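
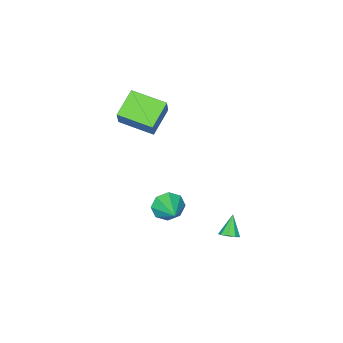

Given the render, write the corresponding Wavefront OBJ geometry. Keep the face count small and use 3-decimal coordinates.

v -2.451 0.832 -3.432
v -2.101 0.313 -2.772
v -1.729 2.088 -2.828
v -1.688 0.346 -3.332
v -1.723 0.663 -3.951
v -2.184 1.079 -4.266
v -2.801 1.351 -4.093
v -3.214 1.318 -3.532
v -3.179 1.001 -2.913
v -2.718 0.584 -2.598
v -4.482 -3.925 1.17
v -3.974 -3.481 2.374
v -5.259 -2.093 0.822
v -4.751 -1.649 2.026
v -3.009 -3.451 0.374
v -2.501 -3.007 1.578
v -3.786 -1.619 0.026
v -3.278 -1.175 1.23
v -3.584 4.122 -4.287
v -3.219 3.688 -4.224
v -4.276 3.678 -3.333
v -3.107 3.989 -4.003
v -3.219 4.352 -3.915
v -3.5 4.608 -4.001
v -3.821 4.635 -4.221
v -4.031 4.423 -4.472
v -4.031 4.069 -4.636
v -3.822 3.74 -4.637
v -3.501 3.59 -4.475
f 2 1 4
f 2 4 3
f 4 1 5
f 4 5 3
f 5 1 6
f 5 6 3
f 6 1 7
f 6 7 3
f 7 1 8
f 7 8 3
f 8 1 9
f 8 9 3
f 9 1 10
f 9 10 3
f 10 1 2
f 10 2 3
f 12 14 11
f 15 12 11
f 11 14 13
f 13 15 11
f 12 18 14
f 16 12 15
f 16 18 12
f 14 18 13
f 17 15 13
f 13 18 17
f 17 16 15
f 18 16 17
f 20 19 22
f 20 22 21
f 22 19 23
f 22 23 21
f 23 19 24
f 23 24 21
f 24 19 25
f 24 25 21
f 25 19 26
f 25 26 21
f 26 19 27
f 26 27 21
f 27 19 28
f 27 28 21
f 28 19 29
f 28 29 21
f 29 19 20
f 29 20 21



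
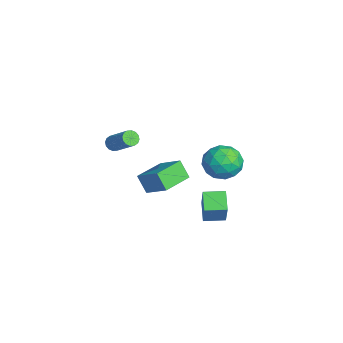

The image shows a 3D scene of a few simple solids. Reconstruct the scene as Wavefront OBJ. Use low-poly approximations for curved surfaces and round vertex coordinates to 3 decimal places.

v -0.323 -0.462 -2.19
v -0.863 -0.889 -1.112
v -1.571 1.061 -2.214
v -2.112 0.635 -1.135
v 0.792 0.465 -1.265
v 0.251 0.039 -0.186
v -0.457 1.989 -1.288
v -0.997 1.562 -0.21
v -1.659 4.831 -0.966
v -1.018 4.906 0.106
v -0.842 3.014 -1.326
v -0.201 3.089 -0.254
v -1.445 2.956 -0.232
v -1.95 4.079 -0.009
v 0.09 3.841 -1.211
v -0.415 4.964 -0.988
v 0.063 4.294 -0.045
v -0.886 3.747 0.56
v -0.974 4.173 -1.78
v -1.923 3.626 -1.175
v -1.41 5.028 -0.398
v -0.45 2.892 -0.822
v -1.181 2.814 -0.809
v -0.804 2.858 -0.179
v -1.958 4.542 -0.466
v -1.581 4.586 0.165
v -1.832 3.44 -0.034
v -0.279 3.334 -1.385
v 0.098 3.378 -0.754
v -1.056 5.062 -1.041
v -0.679 5.106 -0.411
v -0.028 4.48 -1.186
v -0.398 4.713 0.143
v 0.082 3.645 -0.069
v 0.253 4.087 -0.632
v -0.044 4.747 -0.501
v -0.956 4.391 0.499
v -0.476 3.323 0.287
v -1.207 3.245 0.3
v -1.504 3.905 0.431
v -0.321 4.032 0.41
v -1.384 4.597 -1.507
v -0.904 3.529 -1.719
v -0.356 4.015 -1.651
v -0.653 4.675 -1.52
v -1.942 4.275 -1.151
v -1.462 3.207 -1.363
v -1.816 3.173 -0.719
v -2.113 3.833 -0.588
v -1.539 3.888 -1.63
v 1.27 -2.464 3.348
v 1.562 -2.311 2.946
v 2.763 -1.544 4.11
v 2.47 -1.696 4.512
v 1.39 -2.108 2.989
v 2.591 -1.34 4.153
v 1.187 -2 3.128
v 2.388 -1.233 4.292
v 1.005 -2.016 3.326
v 2.206 -1.249 4.49
v 0.895 -2.153 3.53
v 2.095 -1.385 4.694
v 0.884 -2.372 3.685
v 2.085 -1.605 4.849
v 0.977 -2.616 3.75
v 2.178 -1.849 4.914
v 1.149 -2.82 3.707
v 2.35 -2.052 4.871
v 1.352 -2.927 3.568
v 2.553 -2.16 4.732
v 1.534 -2.911 3.37
v 2.735 -2.144 4.534
v 1.645 -2.775 3.166
v 2.845 -2.007 4.33
v 1.655 -2.555 3.011
v 2.856 -1.788 4.175
v 0.634 2.569 -4.297
v -0.481 2.692 -3.583
v 0.782 3.841 -4.283
v -0.333 3.963 -3.569
v 1.773 2.417 -2.491
v 0.658 2.539 -1.777
v 1.921 3.688 -2.477
v 0.806 3.811 -1.763
f 2 4 1
f 5 2 1
f 1 4 3
f 3 5 1
f 2 8 4
f 6 2 5
f 6 8 2
f 4 8 3
f 7 5 3
f 3 8 7
f 7 6 5
f 8 6 7
f 9 46 25
f 46 20 49
f 25 49 14
f 46 49 25
f 9 25 21
f 25 14 26
f 21 26 10
f 25 26 21
f 9 21 30
f 21 10 31
f 30 31 16
f 21 31 30
f 9 30 42
f 30 16 45
f 42 45 19
f 30 45 42
f 9 42 46
f 42 19 50
f 46 50 20
f 42 50 46
f 10 26 37
f 26 14 40
f 37 40 18
f 26 40 37
f 14 49 27
f 49 20 48
f 27 48 13
f 49 48 27
f 20 50 47
f 50 19 43
f 47 43 11
f 50 43 47
f 19 45 44
f 45 16 32
f 44 32 15
f 45 32 44
f 16 31 36
f 31 10 33
f 36 33 17
f 31 33 36
f 12 38 24
f 38 18 39
f 24 39 13
f 38 39 24
f 12 24 22
f 24 13 23
f 22 23 11
f 24 23 22
f 12 22 29
f 22 11 28
f 29 28 15
f 22 28 29
f 12 29 34
f 29 15 35
f 34 35 17
f 29 35 34
f 12 34 38
f 34 17 41
f 38 41 18
f 34 41 38
f 13 39 27
f 39 18 40
f 27 40 14
f 39 40 27
f 11 23 47
f 23 13 48
f 47 48 20
f 23 48 47
f 15 28 44
f 28 11 43
f 44 43 19
f 28 43 44
f 17 35 36
f 35 15 32
f 36 32 16
f 35 32 36
f 18 41 37
f 41 17 33
f 37 33 10
f 41 33 37
f 52 51 55
f 52 55 53
f 53 55 56
f 53 56 54
f 55 51 57
f 55 57 56
f 56 57 58
f 56 58 54
f 57 51 59
f 57 59 58
f 58 59 60
f 58 60 54
f 59 51 61
f 59 61 60
f 60 61 62
f 60 62 54
f 61 51 63
f 61 63 62
f 62 63 64
f 62 64 54
f 63 51 65
f 63 65 64
f 64 65 66
f 64 66 54
f 65 51 67
f 65 67 66
f 66 67 68
f 66 68 54
f 67 51 69
f 67 69 68
f 68 69 70
f 68 70 54
f 69 51 71
f 69 71 70
f 70 71 72
f 70 72 54
f 71 51 73
f 71 73 72
f 72 73 74
f 72 74 54
f 73 51 75
f 73 75 74
f 74 75 76
f 74 76 54
f 75 51 52
f 75 52 76
f 76 52 53
f 76 53 54
f 78 80 77
f 81 78 77
f 77 80 79
f 79 81 77
f 78 84 80
f 82 78 81
f 82 84 78
f 80 84 79
f 83 81 79
f 79 84 83
f 83 82 81
f 84 82 83



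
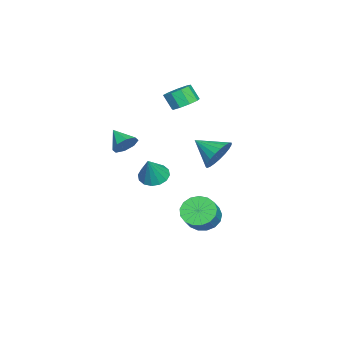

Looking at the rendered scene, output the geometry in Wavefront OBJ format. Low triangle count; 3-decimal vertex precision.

v -3.508 -0.666 2.897
v -2.85 -1.247 2.7
v -3.074 -1.836 3.686
v -3.732 -1.254 3.883
v -2.625 -0.779 3.03
v -2.849 -1.368 4.016
v -2.813 -0.258 3.298
v -3.038 -0.846 4.284
v -3.326 0.072 3.379
v -3.551 -0.516 4.365
v -3.924 0.057 3.234
v -4.149 -0.531 4.22
v -4.328 -0.296 2.931
v -4.552 -0.884 3.917
v -4.347 -0.822 2.612
v -4.572 -1.411 3.599
v -3.974 -1.276 2.427
v -4.198 -1.864 3.413
v -3.383 -1.443 2.461
v -3.607 -2.032 3.448
v -1.476 -2.048 -2.069
v -1.031 -2.817 -2.375
v -0.544 -2.152 -0.451
v -0.749 -2.445 -2.513
v -0.662 -1.966 -2.532
v -0.793 -1.51 -2.427
v -1.107 -1.197 -2.226
v -1.52 -1.113 -1.983
v -1.921 -1.278 -1.763
v -2.203 -1.65 -1.624
v -2.29 -2.129 -1.605
v -2.159 -2.585 -1.711
v -1.844 -2.898 -1.912
v -1.432 -2.983 -2.155
v 3.736 2.928 2.867
v 4.668 2.928 3.433
v 3.284 1.492 3.613
v 4.391 3.158 3.708
v 4 3.348 3.838
v 3.564 3.466 3.799
v 3.158 3.491 3.6
v 2.852 3.418 3.274
v 2.698 3.261 2.877
v 2.725 3.046 2.479
v 2.926 2.81 2.148
v 3.267 2.595 1.941
v 3.69 2.438 1.895
v 4.12 2.365 2.016
v 4.484 2.39 2.285
v 4.719 2.507 2.654
v 4.784 2.698 3.061
v -0.146 1.201 -4.308
v 0.455 0.581 -4.957
v 1.487 0.519 -3.94
v 0.886 1.139 -3.292
v 0.601 1.062 -5.076
v 1.633 1 -4.059
v 0.576 1.576 -5.019
v 1.608 1.513 -4.002
v 0.386 2.003 -4.799
v 1.418 1.941 -3.782
v 0.073 2.247 -4.467
v 1.106 2.184 -3.45
v -0.289 2.251 -4.098
v 0.743 2.189 -3.082
v -0.619 2.015 -3.778
v 0.413 1.952 -2.762
v -0.84 1.592 -3.579
v 0.192 1.53 -2.563
v -0.903 1.08 -3.547
v 0.129 1.017 -2.531
v -0.792 0.596 -3.69
v 0.24 0.533 -2.673
v -0.533 0.25 -3.974
v 0.499 0.188 -2.957
v -0.185 0.122 -4.335
v 0.847 0.06 -3.318
v 0.171 0.242 -4.689
v 1.203 0.179 -3.673
v 0.307 -3.216 1.141
v 1.005 -3.512 1.502
v -0.467 -4.164 1.859
v 0.737 -3.037 1.84
v 0.216 -2.666 1.769
v -0.251 -2.617 1.33
v -0.391 -2.919 0.78
v -0.122 -3.395 0.441
v 0.398 -3.766 0.512
v 0.865 -3.815 0.952
f 2 1 5
f 2 5 3
f 3 5 6
f 3 6 4
f 5 1 7
f 5 7 6
f 6 7 8
f 6 8 4
f 7 1 9
f 7 9 8
f 8 9 10
f 8 10 4
f 9 1 11
f 9 11 10
f 10 11 12
f 10 12 4
f 11 1 13
f 11 13 12
f 12 13 14
f 12 14 4
f 13 1 15
f 13 15 14
f 14 15 16
f 14 16 4
f 15 1 17
f 15 17 16
f 16 17 18
f 16 18 4
f 17 1 19
f 17 19 18
f 18 19 20
f 18 20 4
f 19 1 2
f 19 2 20
f 20 2 3
f 20 3 4
f 22 21 24
f 22 24 23
f 24 21 25
f 24 25 23
f 25 21 26
f 25 26 23
f 26 21 27
f 26 27 23
f 27 21 28
f 27 28 23
f 28 21 29
f 28 29 23
f 29 21 30
f 29 30 23
f 30 21 31
f 30 31 23
f 31 21 32
f 31 32 23
f 32 21 33
f 32 33 23
f 33 21 34
f 33 34 23
f 34 21 22
f 34 22 23
f 36 35 38
f 36 38 37
f 38 35 39
f 38 39 37
f 39 35 40
f 39 40 37
f 40 35 41
f 40 41 37
f 41 35 42
f 41 42 37
f 42 35 43
f 42 43 37
f 43 35 44
f 43 44 37
f 44 35 45
f 44 45 37
f 45 35 46
f 45 46 37
f 46 35 47
f 46 47 37
f 47 35 48
f 47 48 37
f 48 35 49
f 48 49 37
f 49 35 50
f 49 50 37
f 50 35 51
f 50 51 37
f 51 35 36
f 51 36 37
f 53 52 56
f 53 56 54
f 54 56 57
f 54 57 55
f 56 52 58
f 56 58 57
f 57 58 59
f 57 59 55
f 58 52 60
f 58 60 59
f 59 60 61
f 59 61 55
f 60 52 62
f 60 62 61
f 61 62 63
f 61 63 55
f 62 52 64
f 62 64 63
f 63 64 65
f 63 65 55
f 64 52 66
f 64 66 65
f 65 66 67
f 65 67 55
f 66 52 68
f 66 68 67
f 67 68 69
f 67 69 55
f 68 52 70
f 68 70 69
f 69 70 71
f 69 71 55
f 70 52 72
f 70 72 71
f 71 72 73
f 71 73 55
f 72 52 74
f 72 74 73
f 73 74 75
f 73 75 55
f 74 52 76
f 74 76 75
f 75 76 77
f 75 77 55
f 76 52 78
f 76 78 77
f 77 78 79
f 77 79 55
f 78 52 53
f 78 53 79
f 79 53 54
f 79 54 55
f 81 80 83
f 81 83 82
f 83 80 84
f 83 84 82
f 84 80 85
f 84 85 82
f 85 80 86
f 85 86 82
f 86 80 87
f 86 87 82
f 87 80 88
f 87 88 82
f 88 80 89
f 88 89 82
f 89 80 81
f 89 81 82



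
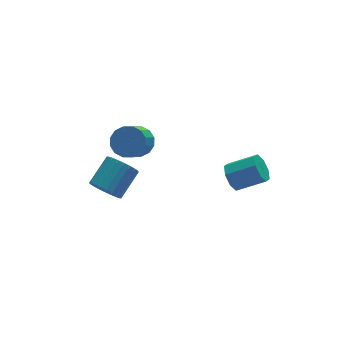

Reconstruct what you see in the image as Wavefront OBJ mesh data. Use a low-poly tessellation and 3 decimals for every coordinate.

v 1.719 -2.376 0.363
v 1.987 -2.728 -0.351
v 3.328 -3.357 0.463
v 3.061 -3.004 1.177
v 2.216 -2.133 -0.269
v 3.558 -2.762 0.544
v 2.155 -1.68 0.183
v 3.496 -2.309 0.997
v 1.838 -1.635 0.741
v 3.179 -2.263 1.554
v 1.452 -2.023 1.077
v 2.793 -2.652 1.891
v 1.222 -2.618 0.996
v 2.564 -3.247 1.809
v 1.284 -3.071 0.543
v 2.625 -3.7 1.357
v 1.601 -3.117 -0.014
v 2.942 -3.745 0.799
v -1.777 1.522 1.188
v -1.033 1.595 1.741
v -2.019 0.391 3.225
v -2.763 0.318 2.672
v -1.313 1.969 1.858
v -2.298 0.765 3.343
v -1.717 2.223 1.796
v -2.702 1.019 3.28
v -2.138 2.289 1.571
v -3.123 1.085 3.055
v -2.461 2.15 1.243
v -3.447 0.946 2.727
v -2.602 1.842 0.9
v -3.587 0.638 2.385
v -2.521 1.449 0.635
v -3.507 0.245 2.119
v -2.242 1.075 0.517
v -3.227 -0.129 2.002
v -1.838 0.821 0.58
v -2.823 -0.383 2.064
v -1.417 0.755 0.805
v -2.402 -0.449 2.289
v -1.093 0.894 1.133
v -2.079 -0.31 2.617
v -0.953 1.202 1.475
v -1.938 -0.002 2.96
v -2.965 3.14 -4.147
v -2.435 2.329 -4.193
v -1.065 3.169 -3.218
v -1.595 3.98 -3.173
v -2.322 2.508 -4.506
v -0.952 3.349 -3.532
v -2.307 2.784 -4.765
v -0.937 3.625 -3.79
v -2.393 3.114 -4.93
v -1.022 3.954 -3.955
v -2.565 3.448 -4.976
v -1.195 4.288 -4.001
v -2.798 3.735 -4.895
v -1.428 4.575 -3.92
v -3.057 3.931 -4.701
v -1.687 4.772 -3.726
v -3.302 4.007 -4.422
v -1.931 4.848 -3.447
v -3.495 3.951 -4.102
v -2.125 4.791 -3.127
v -3.608 3.771 -3.788
v -2.238 4.612 -2.814
v -3.623 3.495 -3.53
v -2.253 4.336 -2.555
v -3.538 3.166 -3.365
v -2.167 4.006 -2.39
v -3.365 2.832 -3.319
v -1.995 3.672 -2.344
v -3.132 2.545 -3.4
v -1.762 3.385 -2.425
v -2.873 2.348 -3.594
v -1.503 3.189 -2.619
v -2.629 2.272 -3.873
v -1.258 3.113 -2.898
f 2 1 5
f 2 5 3
f 3 5 6
f 3 6 4
f 5 1 7
f 5 7 6
f 6 7 8
f 6 8 4
f 7 1 9
f 7 9 8
f 8 9 10
f 8 10 4
f 9 1 11
f 9 11 10
f 10 11 12
f 10 12 4
f 11 1 13
f 11 13 12
f 12 13 14
f 12 14 4
f 13 1 15
f 13 15 14
f 14 15 16
f 14 16 4
f 15 1 17
f 15 17 16
f 16 17 18
f 16 18 4
f 17 1 2
f 17 2 18
f 18 2 3
f 18 3 4
f 20 19 23
f 20 23 21
f 21 23 24
f 21 24 22
f 23 19 25
f 23 25 24
f 24 25 26
f 24 26 22
f 25 19 27
f 25 27 26
f 26 27 28
f 26 28 22
f 27 19 29
f 27 29 28
f 28 29 30
f 28 30 22
f 29 19 31
f 29 31 30
f 30 31 32
f 30 32 22
f 31 19 33
f 31 33 32
f 32 33 34
f 32 34 22
f 33 19 35
f 33 35 34
f 34 35 36
f 34 36 22
f 35 19 37
f 35 37 36
f 36 37 38
f 36 38 22
f 37 19 39
f 37 39 38
f 38 39 40
f 38 40 22
f 39 19 41
f 39 41 40
f 40 41 42
f 40 42 22
f 41 19 43
f 41 43 42
f 42 43 44
f 42 44 22
f 43 19 20
f 43 20 44
f 44 20 21
f 44 21 22
f 46 45 49
f 46 49 47
f 47 49 50
f 47 50 48
f 49 45 51
f 49 51 50
f 50 51 52
f 50 52 48
f 51 45 53
f 51 53 52
f 52 53 54
f 52 54 48
f 53 45 55
f 53 55 54
f 54 55 56
f 54 56 48
f 55 45 57
f 55 57 56
f 56 57 58
f 56 58 48
f 57 45 59
f 57 59 58
f 58 59 60
f 58 60 48
f 59 45 61
f 59 61 60
f 60 61 62
f 60 62 48
f 61 45 63
f 61 63 62
f 62 63 64
f 62 64 48
f 63 45 65
f 63 65 64
f 64 65 66
f 64 66 48
f 65 45 67
f 65 67 66
f 66 67 68
f 66 68 48
f 67 45 69
f 67 69 68
f 68 69 70
f 68 70 48
f 69 45 71
f 69 71 70
f 70 71 72
f 70 72 48
f 71 45 73
f 71 73 72
f 72 73 74
f 72 74 48
f 73 45 75
f 73 75 74
f 74 75 76
f 74 76 48
f 75 45 77
f 75 77 76
f 76 77 78
f 76 78 48
f 77 45 46
f 77 46 78
f 78 46 47
f 78 47 48



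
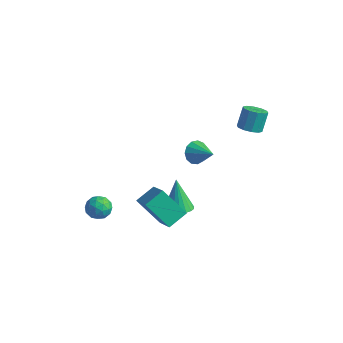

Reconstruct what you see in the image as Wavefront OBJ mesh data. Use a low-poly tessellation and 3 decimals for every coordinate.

v 3.102 2.605 3.153
v 3.58 2.16 3.43
v 3.477 2.769 4.585
v 2.998 3.215 4.307
v 3.795 2.505 3.267
v 3.692 3.115 4.422
v 3.746 2.889 3.06
v 3.643 3.499 4.215
v 3.45 3.164 2.888
v 3.347 3.774 4.043
v 3.022 3.226 2.818
v 2.918 3.836 3.973
v 2.623 3.051 2.875
v 2.52 3.66 4.03
v 2.408 2.705 3.038
v 2.305 3.315 4.193
v 2.457 2.321 3.245
v 2.354 2.931 4.4
v 2.753 2.046 3.417
v 2.65 2.656 4.572
v 3.182 1.984 3.487
v 3.078 2.594 4.642
v -2.328 -2.954 -3.468
v -1.895 -3.634 -3.381
v -3.085 -3.306 -2.459
v -2.652 -3.986 -2.372
v -2.32 -3.269 -2.197
v -1.852 -3.051 -2.821
v -3.128 -3.889 -3.019
v -2.66 -3.671 -3.643
v -2.39 -4.211 -3.104
v -1.89 -3.828 -2.595
v -3.09 -3.112 -3.245
v -2.59 -2.729 -2.736
v -2.045 -3.263 -3.513
v -2.935 -3.677 -2.327
v -2.739 -3.255 -2.224
v -2.485 -3.655 -2.172
v -2.019 -2.921 -3.184
v -1.765 -3.32 -3.133
v -2.015 -3.105 -2.436
v -3.215 -3.62 -2.707
v -2.961 -4.019 -2.656
v -2.495 -3.285 -3.668
v -2.241 -3.685 -3.616
v -2.965 -3.835 -3.404
v -2.082 -4.002 -3.299
v -2.527 -4.209 -2.706
v -2.807 -4.152 -3.086
v -2.532 -4.024 -3.453
v -1.788 -3.776 -3
v -2.233 -3.983 -2.407
v -2.037 -3.562 -2.304
v -1.762 -3.434 -2.671
v -2.079 -4.116 -2.837
v -2.747 -2.957 -3.433
v -3.192 -3.164 -2.84
v -3.218 -3.506 -3.169
v -2.943 -3.378 -3.536
v -2.453 -2.731 -3.134
v -2.898 -2.938 -2.541
v -2.448 -2.916 -2.387
v -2.173 -2.788 -2.754
v -2.901 -2.824 -3.003
v 1.097 0.536 1.325
v 1.461 0.73 0.663
v 2.423 0.404 2.015
v 1.387 1.106 0.878
v 1.221 1.301 1.235
v 1.016 1.254 1.62
v 0.836 0.979 1.912
v 0.74 0.563 2.018
v 0.757 0.139 1.903
v 0.882 -0.159 1.605
v 1.075 -0.236 1.218
v 1.276 -0.068 0.865
v 1.42 0.292 0.658
v 0.009 0.374 -4.195
v 0.835 0.454 -3.968
v -0.569 0.806 -2.245
v 0.752 0.788 -4.067
v 0.541 1.05 -4.188
v 0.237 1.195 -4.31
v -0.105 1.198 -4.412
v -0.428 1.059 -4.477
v -0.675 0.801 -4.493
v -0.804 0.469 -4.458
v -0.793 0.121 -4.377
v -0.642 -0.183 -4.265
v -0.379 -0.392 -4.141
v -0.049 -0.467 -4.026
v 0.291 -0.398 -3.941
v 0.582 -0.195 -3.899
v 0.775 0.107 -3.909
v 1.25 -2.617 -2.534
v -0.073 -3.032 -1.121
v 1.489 -1.479 -1.976
v 0.166 -1.894 -0.563
v 2.634 -3.426 -1.477
v 1.311 -3.841 -0.064
v 2.873 -2.288 -0.919
v 1.55 -2.703 0.494
f 2 1 5
f 2 5 3
f 3 5 6
f 3 6 4
f 5 1 7
f 5 7 6
f 6 7 8
f 6 8 4
f 7 1 9
f 7 9 8
f 8 9 10
f 8 10 4
f 9 1 11
f 9 11 10
f 10 11 12
f 10 12 4
f 11 1 13
f 11 13 12
f 12 13 14
f 12 14 4
f 13 1 15
f 13 15 14
f 14 15 16
f 14 16 4
f 15 1 17
f 15 17 16
f 16 17 18
f 16 18 4
f 17 1 19
f 17 19 18
f 18 19 20
f 18 20 4
f 19 1 21
f 19 21 20
f 20 21 22
f 20 22 4
f 21 1 2
f 21 2 22
f 22 2 3
f 22 3 4
f 23 60 39
f 60 34 63
f 39 63 28
f 60 63 39
f 23 39 35
f 39 28 40
f 35 40 24
f 39 40 35
f 23 35 44
f 35 24 45
f 44 45 30
f 35 45 44
f 23 44 56
f 44 30 59
f 56 59 33
f 44 59 56
f 23 56 60
f 56 33 64
f 60 64 34
f 56 64 60
f 24 40 51
f 40 28 54
f 51 54 32
f 40 54 51
f 28 63 41
f 63 34 62
f 41 62 27
f 63 62 41
f 34 64 61
f 64 33 57
f 61 57 25
f 64 57 61
f 33 59 58
f 59 30 46
f 58 46 29
f 59 46 58
f 30 45 50
f 45 24 47
f 50 47 31
f 45 47 50
f 26 52 38
f 52 32 53
f 38 53 27
f 52 53 38
f 26 38 36
f 38 27 37
f 36 37 25
f 38 37 36
f 26 36 43
f 36 25 42
f 43 42 29
f 36 42 43
f 26 43 48
f 43 29 49
f 48 49 31
f 43 49 48
f 26 48 52
f 48 31 55
f 52 55 32
f 48 55 52
f 27 53 41
f 53 32 54
f 41 54 28
f 53 54 41
f 25 37 61
f 37 27 62
f 61 62 34
f 37 62 61
f 29 42 58
f 42 25 57
f 58 57 33
f 42 57 58
f 31 49 50
f 49 29 46
f 50 46 30
f 49 46 50
f 32 55 51
f 55 31 47
f 51 47 24
f 55 47 51
f 66 65 68
f 66 68 67
f 68 65 69
f 68 69 67
f 69 65 70
f 69 70 67
f 70 65 71
f 70 71 67
f 71 65 72
f 71 72 67
f 72 65 73
f 72 73 67
f 73 65 74
f 73 74 67
f 74 65 75
f 74 75 67
f 75 65 76
f 75 76 67
f 76 65 77
f 76 77 67
f 77 65 66
f 77 66 67
f 79 78 81
f 79 81 80
f 81 78 82
f 81 82 80
f 82 78 83
f 82 83 80
f 83 78 84
f 83 84 80
f 84 78 85
f 84 85 80
f 85 78 86
f 85 86 80
f 86 78 87
f 86 87 80
f 87 78 88
f 87 88 80
f 88 78 89
f 88 89 80
f 89 78 90
f 89 90 80
f 90 78 91
f 90 91 80
f 91 78 92
f 91 92 80
f 92 78 93
f 92 93 80
f 93 78 94
f 93 94 80
f 94 78 79
f 94 79 80
f 96 98 95
f 99 96 95
f 95 98 97
f 97 99 95
f 96 102 98
f 100 96 99
f 100 102 96
f 98 102 97
f 101 99 97
f 97 102 101
f 101 100 99
f 102 100 101



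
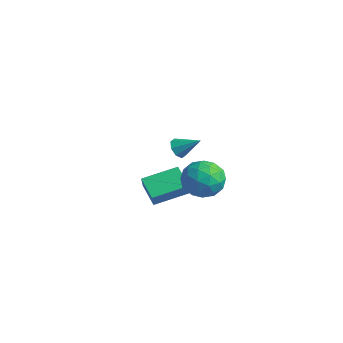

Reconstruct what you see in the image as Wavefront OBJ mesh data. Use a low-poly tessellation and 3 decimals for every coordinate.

v 3.518 -2.467 2.12
v 3.884 -2.561 1.749
v 4.322 -1.933 2.78
v 3.694 -2.207 1.694
v 3.401 -2.005 1.888
v 3.176 -2.075 2.219
v 3.151 -2.374 2.491
v 3.341 -2.728 2.547
v 3.635 -2.929 2.352
v 3.859 -2.86 2.022
v 1.944 0.982 -2.198
v 2.705 0.781 -1.484
v 1.175 -0.501 -1.796
v 1.936 -0.702 -1.082
v 1.242 0.084 -0.912
v 1.717 1.001 -1.161
v 2.163 -0.721 -2.119
v 2.638 0.196 -2.368
v 2.84 -0.271 -1.436
v 2.271 0.227 -0.69
v 1.609 0.053 -2.59
v 1.04 0.551 -1.844
v 2.392 1.012 -1.877
v 1.488 -0.732 -1.403
v 1.08 -0.269 -1.304
v 1.527 -0.387 -0.884
v 1.812 1.141 -1.687
v 2.259 1.023 -1.267
v 1.399 0.613 -0.931
v 1.621 -0.743 -2.013
v 2.068 -0.861 -1.593
v 2.353 0.667 -2.396
v 2.8 0.549 -1.976
v 2.481 -0.333 -2.349
v 2.918 0.275 -1.428
v 2.466 -0.596 -1.192
v 2.6 -0.608 -1.801
v 2.879 -0.069 -1.948
v 2.584 0.568 -0.99
v 2.132 -0.304 -0.753
v 1.724 0.158 -0.654
v 2.004 0.697 -0.8
v 2.663 -0.051 -0.961
v 1.748 0.584 -2.527
v 1.296 -0.288 -2.29
v 1.876 -0.417 -2.48
v 2.156 0.122 -2.626
v 1.414 0.876 -2.088
v 0.962 0.005 -1.852
v 1.001 0.349 -1.332
v 1.28 0.888 -1.479
v 1.217 0.331 -2.319
v -1.822 -0.304 -3.874
v -1.486 -0.644 -3.088
v -1.226 1.313 -3.43
v -0.891 0.974 -2.644
v -0.709 -0.554 -4.456
v -0.374 -0.893 -3.67
v -0.114 1.064 -4.012
v 0.222 0.724 -3.226
f 2 1 4
f 2 4 3
f 4 1 5
f 4 5 3
f 5 1 6
f 5 6 3
f 6 1 7
f 6 7 3
f 7 1 8
f 7 8 3
f 8 1 9
f 8 9 3
f 9 1 10
f 9 10 3
f 10 1 2
f 10 2 3
f 11 48 27
f 48 22 51
f 27 51 16
f 48 51 27
f 11 27 23
f 27 16 28
f 23 28 12
f 27 28 23
f 11 23 32
f 23 12 33
f 32 33 18
f 23 33 32
f 11 32 44
f 32 18 47
f 44 47 21
f 32 47 44
f 11 44 48
f 44 21 52
f 48 52 22
f 44 52 48
f 12 28 39
f 28 16 42
f 39 42 20
f 28 42 39
f 16 51 29
f 51 22 50
f 29 50 15
f 51 50 29
f 22 52 49
f 52 21 45
f 49 45 13
f 52 45 49
f 21 47 46
f 47 18 34
f 46 34 17
f 47 34 46
f 18 33 38
f 33 12 35
f 38 35 19
f 33 35 38
f 14 40 26
f 40 20 41
f 26 41 15
f 40 41 26
f 14 26 24
f 26 15 25
f 24 25 13
f 26 25 24
f 14 24 31
f 24 13 30
f 31 30 17
f 24 30 31
f 14 31 36
f 31 17 37
f 36 37 19
f 31 37 36
f 14 36 40
f 36 19 43
f 40 43 20
f 36 43 40
f 15 41 29
f 41 20 42
f 29 42 16
f 41 42 29
f 13 25 49
f 25 15 50
f 49 50 22
f 25 50 49
f 17 30 46
f 30 13 45
f 46 45 21
f 30 45 46
f 19 37 38
f 37 17 34
f 38 34 18
f 37 34 38
f 20 43 39
f 43 19 35
f 39 35 12
f 43 35 39
f 54 56 53
f 57 54 53
f 53 56 55
f 55 57 53
f 54 60 56
f 58 54 57
f 58 60 54
f 56 60 55
f 59 57 55
f 55 60 59
f 59 58 57
f 60 58 59



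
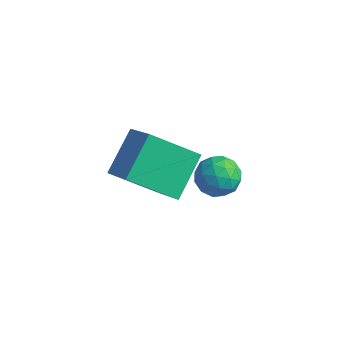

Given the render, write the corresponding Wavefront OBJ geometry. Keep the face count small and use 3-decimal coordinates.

v -3.307 4.185 -1.69
v -2.642 4.181 -1.979
v -3.578 3.219 -2.301
v -2.913 3.215 -2.59
v -3.003 3.068 -1.885
v -2.836 3.664 -1.508
v -3.384 3.736 -2.772
v -3.217 4.332 -2.395
v -2.69 3.903 -2.648
v -2.454 3.49 -2.1
v -3.766 3.91 -2.18
v -3.53 3.497 -1.632
v -2.951 4.267 -1.781
v -3.269 3.133 -2.499
v -3.322 3.046 -2.085
v -2.931 3.043 -2.255
v -3.065 3.964 -1.504
v -2.673 3.962 -1.674
v -2.886 3.307 -1.619
v -3.547 3.438 -2.606
v -3.155 3.436 -2.776
v -3.289 4.357 -2.025
v -2.898 4.354 -2.195
v -3.334 4.093 -2.661
v -2.588 4.102 -2.344
v -2.747 3.535 -2.703
v -3.024 3.84 -2.81
v -2.926 4.191 -2.588
v -2.449 3.859 -2.022
v -2.608 3.292 -2.381
v -2.661 3.205 -1.967
v -2.563 3.556 -1.745
v -2.477 3.696 -2.415
v -3.612 4.108 -1.899
v -3.771 3.541 -2.258
v -3.657 3.844 -2.535
v -3.559 4.195 -2.313
v -3.473 3.865 -1.577
v -3.632 3.298 -1.936
v -3.294 3.209 -1.692
v -3.196 3.56 -1.47
v -3.743 3.704 -1.865
v -3.277 1.231 -0.844
v -4.39 0.403 0.067
v -3.451 2.448 0.05
v -4.564 1.62 0.961
v -2.236 0.76 -0.001
v -3.349 -0.068 0.91
v -2.41 1.977 0.893
v -3.523 1.149 1.804
f 1 38 17
f 38 12 41
f 17 41 6
f 38 41 17
f 1 17 13
f 17 6 18
f 13 18 2
f 17 18 13
f 1 13 22
f 13 2 23
f 22 23 8
f 13 23 22
f 1 22 34
f 22 8 37
f 34 37 11
f 22 37 34
f 1 34 38
f 34 11 42
f 38 42 12
f 34 42 38
f 2 18 29
f 18 6 32
f 29 32 10
f 18 32 29
f 6 41 19
f 41 12 40
f 19 40 5
f 41 40 19
f 12 42 39
f 42 11 35
f 39 35 3
f 42 35 39
f 11 37 36
f 37 8 24
f 36 24 7
f 37 24 36
f 8 23 28
f 23 2 25
f 28 25 9
f 23 25 28
f 4 30 16
f 30 10 31
f 16 31 5
f 30 31 16
f 4 16 14
f 16 5 15
f 14 15 3
f 16 15 14
f 4 14 21
f 14 3 20
f 21 20 7
f 14 20 21
f 4 21 26
f 21 7 27
f 26 27 9
f 21 27 26
f 4 26 30
f 26 9 33
f 30 33 10
f 26 33 30
f 5 31 19
f 31 10 32
f 19 32 6
f 31 32 19
f 3 15 39
f 15 5 40
f 39 40 12
f 15 40 39
f 7 20 36
f 20 3 35
f 36 35 11
f 20 35 36
f 9 27 28
f 27 7 24
f 28 24 8
f 27 24 28
f 10 33 29
f 33 9 25
f 29 25 2
f 33 25 29
f 44 46 43
f 47 44 43
f 43 46 45
f 45 47 43
f 44 50 46
f 48 44 47
f 48 50 44
f 46 50 45
f 49 47 45
f 45 50 49
f 49 48 47
f 50 48 49



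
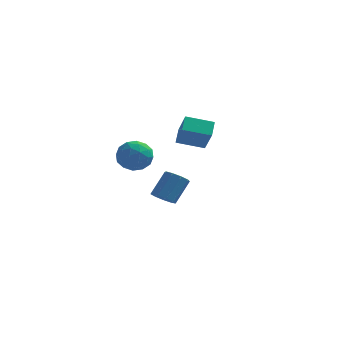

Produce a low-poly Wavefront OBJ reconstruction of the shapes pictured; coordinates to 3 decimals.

v 0.323 -3.494 2.7
v 1.096 -3.392 2.145
v 1.064 -4.568 3.535
v 1.837 -4.466 2.98
v 1.576 -3.76 3.571
v 1.118 -3.097 3.055
v 1.042 -4.863 2.625
v 0.584 -4.2 2.109
v 1.54 -4.239 2.099
v 1.87 -3.557 2.683
v 0.29 -4.403 2.997
v 0.62 -3.721 3.581
v 0.645 -3.349 2.35
v 1.515 -4.611 3.33
v 1.362 -4.196 3.678
v 1.816 -4.136 3.351
v 0.658 -3.175 2.884
v 1.112 -3.115 2.558
v 1.394 -3.331 3.396
v 1.048 -4.845 3.122
v 1.502 -4.785 2.796
v 0.344 -3.824 2.329
v 0.798 -3.764 2.002
v 0.766 -4.629 2.284
v 1.36 -3.787 1.996
v 1.795 -4.418 2.486
v 1.328 -4.651 2.278
v 1.059 -4.261 1.975
v 1.554 -3.386 2.339
v 1.989 -4.017 2.83
v 1.836 -3.602 3.177
v 1.567 -3.212 2.874
v 1.815 -3.883 2.312
v 0.171 -3.943 2.85
v 0.606 -4.574 3.341
v 0.593 -4.748 2.806
v 0.324 -4.358 2.503
v 0.365 -3.542 3.194
v 0.8 -4.173 3.684
v 1.101 -3.699 3.705
v 0.832 -3.309 3.402
v 0.345 -4.077 3.368
v 0.947 1.836 -2.278
v 1.275 2.295 -2.725
v 1.8 3.163 -1.45
v 1.473 2.704 -1.002
v 0.814 2.445 -2.638
v 1.34 3.313 -1.362
v 0.415 2.31 -2.381
v 0.941 3.179 -1.106
v 0.266 1.953 -2.077
v 0.792 2.822 -0.802
v 0.435 1.541 -1.866
v 0.961 2.41 -0.591
v 0.844 1.267 -1.848
v 1.369 2.136 -0.573
v 1.301 1.259 -2.031
v 1.827 2.128 -0.756
v 1.593 1.521 -2.329
v 2.118 2.389 -1.054
v 1.582 1.93 -2.604
v 2.108 2.798 -1.328
v 2.524 -1.826 3.067
v 2.465 -0.994 3.637
v 3.879 -1.473 2.691
v 3.82 -0.641 3.261
v 3.04 -2.579 4.219
v 2.981 -1.747 4.789
v 4.395 -2.226 3.843
v 4.336 -1.394 4.413
f 1 38 17
f 38 12 41
f 17 41 6
f 38 41 17
f 1 17 13
f 17 6 18
f 13 18 2
f 17 18 13
f 1 13 22
f 13 2 23
f 22 23 8
f 13 23 22
f 1 22 34
f 22 8 37
f 34 37 11
f 22 37 34
f 1 34 38
f 34 11 42
f 38 42 12
f 34 42 38
f 2 18 29
f 18 6 32
f 29 32 10
f 18 32 29
f 6 41 19
f 41 12 40
f 19 40 5
f 41 40 19
f 12 42 39
f 42 11 35
f 39 35 3
f 42 35 39
f 11 37 36
f 37 8 24
f 36 24 7
f 37 24 36
f 8 23 28
f 23 2 25
f 28 25 9
f 23 25 28
f 4 30 16
f 30 10 31
f 16 31 5
f 30 31 16
f 4 16 14
f 16 5 15
f 14 15 3
f 16 15 14
f 4 14 21
f 14 3 20
f 21 20 7
f 14 20 21
f 4 21 26
f 21 7 27
f 26 27 9
f 21 27 26
f 4 26 30
f 26 9 33
f 30 33 10
f 26 33 30
f 5 31 19
f 31 10 32
f 19 32 6
f 31 32 19
f 3 15 39
f 15 5 40
f 39 40 12
f 15 40 39
f 7 20 36
f 20 3 35
f 36 35 11
f 20 35 36
f 9 27 28
f 27 7 24
f 28 24 8
f 27 24 28
f 10 33 29
f 33 9 25
f 29 25 2
f 33 25 29
f 44 43 47
f 44 47 45
f 45 47 48
f 45 48 46
f 47 43 49
f 47 49 48
f 48 49 50
f 48 50 46
f 49 43 51
f 49 51 50
f 50 51 52
f 50 52 46
f 51 43 53
f 51 53 52
f 52 53 54
f 52 54 46
f 53 43 55
f 53 55 54
f 54 55 56
f 54 56 46
f 55 43 57
f 55 57 56
f 56 57 58
f 56 58 46
f 57 43 59
f 57 59 58
f 58 59 60
f 58 60 46
f 59 43 61
f 59 61 60
f 60 61 62
f 60 62 46
f 61 43 44
f 61 44 62
f 62 44 45
f 62 45 46
f 64 66 63
f 67 64 63
f 63 66 65
f 65 67 63
f 64 70 66
f 68 64 67
f 68 70 64
f 66 70 65
f 69 67 65
f 65 70 69
f 69 68 67
f 70 68 69



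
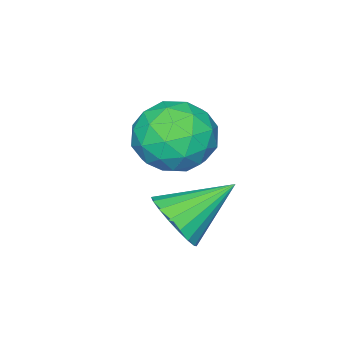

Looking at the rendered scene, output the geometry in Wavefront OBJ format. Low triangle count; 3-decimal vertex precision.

v -1.379 1.228 -3.616
v -0.408 1.742 -3.111
v -0.612 -0.542 -3.289
v 0.359 -0.028 -2.784
v -0.712 0.024 -2.225
v -1.186 1.118 -2.427
v 0.166 0.082 -3.973
v -0.308 1.176 -4.175
v 0.547 1.034 -3.331
v 0.004 0.998 -2.251
v -1.024 0.202 -4.149
v -1.567 0.166 -3.069
v -0.961 1.64 -3.392
v -0.059 -0.44 -3.008
v -0.689 -0.41 -2.679
v -0.118 -0.108 -2.383
v -1.418 1.274 -2.99
v -0.848 1.576 -2.694
v -1.026 0.566 -2.173
v -0.172 -0.376 -3.706
v 0.398 -0.074 -3.41
v -0.902 1.308 -4.017
v -0.331 1.61 -3.721
v 0.006 0.634 -4.227
v 0.171 1.526 -3.225
v 0.622 0.486 -3.033
v 0.509 0.551 -3.731
v 0.23 1.194 -3.85
v -0.148 1.505 -2.59
v 0.303 0.465 -2.398
v -0.327 0.495 -2.07
v -0.605 1.138 -2.188
v 0.413 1.089 -2.72
v -1.323 0.735 -4.002
v -0.872 -0.305 -3.81
v -0.415 0.062 -4.212
v -0.693 0.705 -4.33
v -1.642 0.714 -3.367
v -1.191 -0.326 -3.175
v -1.25 0.006 -2.55
v -1.529 0.649 -2.669
v -1.433 0.111 -3.68
v 1.93 2.694 -4.09
v 2.268 2.33 -3.328
v 0.55 3.466 -3.11
v 2.455 2.689 -3.347
v 2.538 3.049 -3.514
v 2.5 3.338 -3.794
v 2.35 3.5 -4.134
v 2.116 3.503 -4.464
v 1.845 3.345 -4.721
v 1.591 3.058 -4.853
v 1.404 2.7 -4.833
v 1.322 2.34 -4.667
v 1.359 2.05 -4.386
v 1.51 1.888 -4.047
v 1.743 1.886 -3.716
v 2.014 2.044 -3.46
f 1 38 17
f 38 12 41
f 17 41 6
f 38 41 17
f 1 17 13
f 17 6 18
f 13 18 2
f 17 18 13
f 1 13 22
f 13 2 23
f 22 23 8
f 13 23 22
f 1 22 34
f 22 8 37
f 34 37 11
f 22 37 34
f 1 34 38
f 34 11 42
f 38 42 12
f 34 42 38
f 2 18 29
f 18 6 32
f 29 32 10
f 18 32 29
f 6 41 19
f 41 12 40
f 19 40 5
f 41 40 19
f 12 42 39
f 42 11 35
f 39 35 3
f 42 35 39
f 11 37 36
f 37 8 24
f 36 24 7
f 37 24 36
f 8 23 28
f 23 2 25
f 28 25 9
f 23 25 28
f 4 30 16
f 30 10 31
f 16 31 5
f 30 31 16
f 4 16 14
f 16 5 15
f 14 15 3
f 16 15 14
f 4 14 21
f 14 3 20
f 21 20 7
f 14 20 21
f 4 21 26
f 21 7 27
f 26 27 9
f 21 27 26
f 4 26 30
f 26 9 33
f 30 33 10
f 26 33 30
f 5 31 19
f 31 10 32
f 19 32 6
f 31 32 19
f 3 15 39
f 15 5 40
f 39 40 12
f 15 40 39
f 7 20 36
f 20 3 35
f 36 35 11
f 20 35 36
f 9 27 28
f 27 7 24
f 28 24 8
f 27 24 28
f 10 33 29
f 33 9 25
f 29 25 2
f 33 25 29
f 44 43 46
f 44 46 45
f 46 43 47
f 46 47 45
f 47 43 48
f 47 48 45
f 48 43 49
f 48 49 45
f 49 43 50
f 49 50 45
f 50 43 51
f 50 51 45
f 51 43 52
f 51 52 45
f 52 43 53
f 52 53 45
f 53 43 54
f 53 54 45
f 54 43 55
f 54 55 45
f 55 43 56
f 55 56 45
f 56 43 57
f 56 57 45
f 57 43 58
f 57 58 45
f 58 43 44
f 58 44 45



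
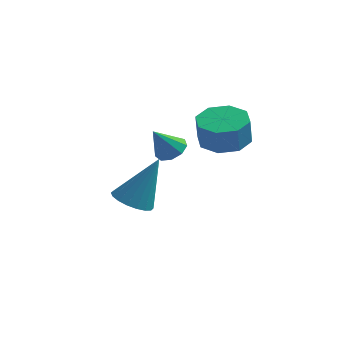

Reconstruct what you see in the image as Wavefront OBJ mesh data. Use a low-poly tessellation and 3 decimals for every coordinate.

v 1.564 -3.739 -0.783
v 2.118 -3.746 -0.528
v 1.096 -4.221 0.223
v 1.927 -3.385 -0.445
v 1.566 -3.189 -0.519
v 1.204 -3.251 -0.718
v 1.011 -3.542 -0.946
v 1.076 -3.925 -1.099
v 1.37 -4.221 -1.104
v 1.755 -4.292 -0.959
v 2.05 -4.104 -0.731
v -0.429 -1.875 -4.665
v 0.324 -2.079 -4.917
v 0.369 -1.265 -2.775
v 0.296 -1.729 -5.018
v 0.125 -1.409 -5.049
v -0.157 -1.181 -5.004
v -0.492 -1.09 -4.892
v -0.815 -1.155 -4.735
v -1.061 -1.363 -4.563
v -1.182 -1.672 -4.412
v -1.154 -2.021 -4.311
v -0.983 -2.342 -4.28
v -0.702 -2.57 -4.325
v -0.367 -2.661 -4.437
v -0.044 -2.596 -4.595
v 0.203 -2.388 -4.766
v 3.087 -2.642 -0.634
v 3.763 -3.269 -0.755
v 3.749 -3.485 0.293
v 3.073 -2.858 0.414
v 4.016 -2.619 -0.617
v 4.003 -2.834 0.431
v 3.725 -1.982 -0.49
v 3.712 -2.197 0.558
v 3.06 -1.732 -0.447
v 3.047 -1.947 0.601
v 2.411 -2.015 -0.513
v 2.397 -2.231 0.535
v 2.157 -2.666 -0.651
v 2.144 -2.881 0.397
v 2.448 -3.303 -0.778
v 2.435 -3.518 0.27
v 3.113 -3.553 -0.821
v 3.1 -3.768 0.227
f 2 1 4
f 2 4 3
f 4 1 5
f 4 5 3
f 5 1 6
f 5 6 3
f 6 1 7
f 6 7 3
f 7 1 8
f 7 8 3
f 8 1 9
f 8 9 3
f 9 1 10
f 9 10 3
f 10 1 11
f 10 11 3
f 11 1 2
f 11 2 3
f 13 12 15
f 13 15 14
f 15 12 16
f 15 16 14
f 16 12 17
f 16 17 14
f 17 12 18
f 17 18 14
f 18 12 19
f 18 19 14
f 19 12 20
f 19 20 14
f 20 12 21
f 20 21 14
f 21 12 22
f 21 22 14
f 22 12 23
f 22 23 14
f 23 12 24
f 23 24 14
f 24 12 25
f 24 25 14
f 25 12 26
f 25 26 14
f 26 12 27
f 26 27 14
f 27 12 13
f 27 13 14
f 29 28 32
f 29 32 30
f 30 32 33
f 30 33 31
f 32 28 34
f 32 34 33
f 33 34 35
f 33 35 31
f 34 28 36
f 34 36 35
f 35 36 37
f 35 37 31
f 36 28 38
f 36 38 37
f 37 38 39
f 37 39 31
f 38 28 40
f 38 40 39
f 39 40 41
f 39 41 31
f 40 28 42
f 40 42 41
f 41 42 43
f 41 43 31
f 42 28 44
f 42 44 43
f 43 44 45
f 43 45 31
f 44 28 29
f 44 29 45
f 45 29 30
f 45 30 31



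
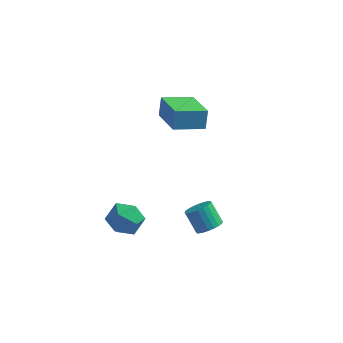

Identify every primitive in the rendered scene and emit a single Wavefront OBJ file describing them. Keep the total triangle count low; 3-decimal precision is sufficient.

v -1.685 0.228 0.738
v -1.675 0.62 1.636
v -2.688 1.829 0.051
v -2.677 2.221 0.949
v -0.403 0.899 0.431
v -0.392 1.291 1.329
v -1.405 2.5 -0.256
v -1.395 2.892 0.642
v 0.51 -2.388 -3.137
v 1.036 -2.143 -2.892
v 0.437 -1.708 -2.039
v -0.09 -1.952 -2.283
v 0.961 -1.96 -3.038
v 0.362 -1.524 -2.184
v 0.818 -1.842 -3.199
v 0.219 -1.406 -2.345
v 0.627 -1.807 -3.35
v 0.028 -1.371 -2.497
v 0.419 -1.86 -3.469
v -0.18 -1.425 -2.616
v 0.225 -1.994 -3.538
v -0.375 -1.559 -2.684
v 0.073 -2.188 -3.545
v -0.526 -1.752 -2.691
v -0.011 -2.412 -3.49
v -0.611 -1.976 -2.637
v -0.017 -2.632 -3.381
v -0.616 -2.197 -2.528
v 0.058 -2.816 -3.236
v -0.541 -2.38 -2.382
v 0.201 -2.934 -3.075
v -0.398 -2.498 -2.221
v 0.392 -2.969 -2.923
v -0.207 -2.533 -2.07
v 0.6 -2.915 -2.804
v 0.001 -2.48 -1.951
v 0.795 -2.781 -2.736
v 0.195 -2.346 -1.882
v 0.946 -2.588 -2.729
v 0.347 -2.152 -1.875
v 1.031 -2.364 -2.783
v 0.431 -1.928 -1.93
v -2.779 -2.583 -2.172
v -2.093 -3.145 -2.35
v -3.707 -3.715 -2.17
v -3.021 -4.277 -2.348
v -3.075 -3.87 -1.542
v -2.502 -3.171 -1.543
v -3.298 -3.689 -2.977
v -2.725 -2.99 -2.978
v -2.414 -3.829 -2.847
v -2.276 -3.941 -1.961
v -3.524 -2.919 -2.559
v -3.386 -3.031 -1.673
f 2 4 1
f 5 2 1
f 1 4 3
f 3 5 1
f 2 8 4
f 6 2 5
f 6 8 2
f 4 8 3
f 7 5 3
f 3 8 7
f 7 6 5
f 8 6 7
f 10 9 13
f 10 13 11
f 11 13 14
f 11 14 12
f 13 9 15
f 13 15 14
f 14 15 16
f 14 16 12
f 15 9 17
f 15 17 16
f 16 17 18
f 16 18 12
f 17 9 19
f 17 19 18
f 18 19 20
f 18 20 12
f 19 9 21
f 19 21 20
f 20 21 22
f 20 22 12
f 21 9 23
f 21 23 22
f 22 23 24
f 22 24 12
f 23 9 25
f 23 25 24
f 24 25 26
f 24 26 12
f 25 9 27
f 25 27 26
f 26 27 28
f 26 28 12
f 27 9 29
f 27 29 28
f 28 29 30
f 28 30 12
f 29 9 31
f 29 31 30
f 30 31 32
f 30 32 12
f 31 9 33
f 31 33 32
f 32 33 34
f 32 34 12
f 33 9 35
f 33 35 34
f 34 35 36
f 34 36 12
f 35 9 37
f 35 37 36
f 36 37 38
f 36 38 12
f 37 9 39
f 37 39 38
f 38 39 40
f 38 40 12
f 39 9 41
f 39 41 40
f 40 41 42
f 40 42 12
f 41 9 10
f 41 10 42
f 42 10 11
f 42 11 12
f 43 54 48
f 43 48 44
f 43 44 50
f 43 50 53
f 43 53 54
f 44 48 52
f 48 54 47
f 54 53 45
f 53 50 49
f 50 44 51
f 46 52 47
f 46 47 45
f 46 45 49
f 46 49 51
f 46 51 52
f 47 52 48
f 45 47 54
f 49 45 53
f 51 49 50
f 52 51 44



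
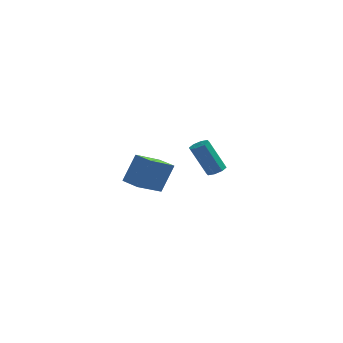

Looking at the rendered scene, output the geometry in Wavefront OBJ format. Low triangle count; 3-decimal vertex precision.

v 3.353 2.686 -1.486
v 3.665 3.077 -1.311
v 2.839 3.005 0.321
v 2.527 2.614 0.146
v 3.322 3.215 -1.478
v 2.497 3.143 0.154
v 2.997 3.044 -1.65
v 2.172 2.971 -0.018
v 2.881 2.662 -1.726
v 2.055 2.59 -0.094
v 3.041 2.295 -1.661
v 2.215 2.223 -0.029
v 3.383 2.157 -1.494
v 2.558 2.085 0.138
v 3.708 2.329 -1.322
v 2.883 2.256 0.31
v 3.825 2.71 -1.246
v 2.999 2.638 0.386
v 1.443 -4.326 0.289
v 1.89 -3.782 1.681
v 0.611 -3.718 0.319
v 1.059 -3.175 1.711
v 2.221 -3.225 -0.391
v 2.669 -2.682 1.001
v 1.39 -2.618 -0.361
v 1.837 -2.074 1.031
f 2 1 5
f 2 5 3
f 3 5 6
f 3 6 4
f 5 1 7
f 5 7 6
f 6 7 8
f 6 8 4
f 7 1 9
f 7 9 8
f 8 9 10
f 8 10 4
f 9 1 11
f 9 11 10
f 10 11 12
f 10 12 4
f 11 1 13
f 11 13 12
f 12 13 14
f 12 14 4
f 13 1 15
f 13 15 14
f 14 15 16
f 14 16 4
f 15 1 17
f 15 17 16
f 16 17 18
f 16 18 4
f 17 1 2
f 17 2 18
f 18 2 3
f 18 3 4
f 20 22 19
f 23 20 19
f 19 22 21
f 21 23 19
f 20 26 22
f 24 20 23
f 24 26 20
f 22 26 21
f 25 23 21
f 21 26 25
f 25 24 23
f 26 24 25



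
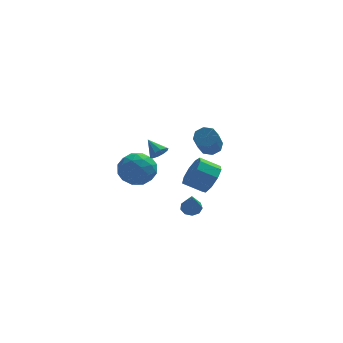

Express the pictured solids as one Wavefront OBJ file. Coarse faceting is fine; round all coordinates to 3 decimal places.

v 1.626 -1.322 -0.273
v 1.997 -1.697 -0.513
v 1.534 -2.338 1.173
v 2.196 -1.422 -0.307
v 2.128 -1.1 -0.085
v 1.825 -0.882 0.049
v 1.429 -0.87 0.033
v 1.125 -1.069 -0.127
v 1.055 -1.386 -0.355
v 1.253 -1.673 -0.544
v 1.625 -1.796 -0.607
v -0.82 2.953 0.861
v -0.073 2.343 1.481
v -1.727 1.397 0.419
v -0.98 0.787 1.039
v -1.718 1.491 1.562
v -1.158 2.452 1.835
v -0.642 1.288 0.065
v -0.082 2.249 0.338
v 0.036 1.313 0.989
v -0.629 1.438 1.914
v -1.171 2.302 -0.014
v -1.836 2.427 0.911
v -0.367 2.785 1.21
v -1.433 0.955 0.69
v -1.867 1.369 0.998
v -1.428 1.01 1.362
v -1.004 2.849 1.418
v -0.566 2.49 1.782
v -1.533 1.989 1.83
v -1.234 1.25 0.118
v -0.796 0.891 0.482
v -0.372 2.73 0.538
v 0.067 2.371 0.902
v -0.267 1.751 0.07
v 0.136 1.82 1.285
v -0.397 0.906 1.025
v -0.198 1.201 0.453
v 0.131 1.766 0.613
v -0.255 1.894 1.828
v -0.788 0.98 1.569
v -1.222 1.393 1.876
v -0.892 1.959 2.036
v -0.19 1.289 1.539
v -1.012 2.76 0.331
v -1.545 1.846 0.072
v -0.908 1.781 -0.136
v -0.578 2.347 0.024
v -1.403 2.834 0.875
v -1.936 1.92 0.615
v -1.931 1.974 1.287
v -1.602 2.539 1.447
v -1.61 2.451 0.361
v 2.496 -2.892 2.666
v 2.969 -2.478 3.378
v 1.936 -2.313 3.967
v 1.464 -2.728 3.254
v 2.79 -2.032 2.94
v 1.758 -1.867 3.529
v 2.474 -1.988 2.374
v 1.442 -1.824 2.963
v 2.169 -2.368 1.944
v 1.136 -2.203 2.533
v 2.016 -2.993 1.852
v 0.984 -2.828 2.441
v 2.088 -3.571 2.14
v 1.056 -3.406 2.729
v 2.351 -3.831 2.674
v 1.319 -3.666 3.263
v 2.682 -3.652 3.204
v 1.65 -3.488 3.793
v 2.926 -3.118 3.482
v 1.893 -2.953 4.071
v 3.314 4.432 1.125
v 3.996 4.379 1.274
v 3.568 2.935 2.723
v 2.886 2.988 2.575
v 3.75 4.75 1.571
v 3.321 3.306 3.02
v 3.249 4.935 1.608
v 2.82 3.491 3.057
v 2.786 4.825 1.361
v 2.357 3.382 2.81
v 2.632 4.485 0.977
v 2.204 3.041 2.426
v 2.879 4.114 0.68
v 2.45 2.67 2.129
v 3.38 3.929 0.643
v 2.951 2.485 2.092
v 3.843 4.038 0.89
v 3.414 2.595 2.339
v 0.175 0.764 2.7
v 0.439 1.187 2.423
v -0.355 1.516 3.34
v 0.137 1.118 2.254
v -0.15 0.914 2.256
v -0.313 0.653 2.427
v -0.29 0.434 2.703
v -0.089 0.342 2.977
v 0.212 0.411 3.146
v 0.5 0.615 3.144
v 0.663 0.876 2.973
v 0.64 1.094 2.697
f 2 1 4
f 2 4 3
f 4 1 5
f 4 5 3
f 5 1 6
f 5 6 3
f 6 1 7
f 6 7 3
f 7 1 8
f 7 8 3
f 8 1 9
f 8 9 3
f 9 1 10
f 9 10 3
f 10 1 11
f 10 11 3
f 11 1 2
f 11 2 3
f 12 49 28
f 49 23 52
f 28 52 17
f 49 52 28
f 12 28 24
f 28 17 29
f 24 29 13
f 28 29 24
f 12 24 33
f 24 13 34
f 33 34 19
f 24 34 33
f 12 33 45
f 33 19 48
f 45 48 22
f 33 48 45
f 12 45 49
f 45 22 53
f 49 53 23
f 45 53 49
f 13 29 40
f 29 17 43
f 40 43 21
f 29 43 40
f 17 52 30
f 52 23 51
f 30 51 16
f 52 51 30
f 23 53 50
f 53 22 46
f 50 46 14
f 53 46 50
f 22 48 47
f 48 19 35
f 47 35 18
f 48 35 47
f 19 34 39
f 34 13 36
f 39 36 20
f 34 36 39
f 15 41 27
f 41 21 42
f 27 42 16
f 41 42 27
f 15 27 25
f 27 16 26
f 25 26 14
f 27 26 25
f 15 25 32
f 25 14 31
f 32 31 18
f 25 31 32
f 15 32 37
f 32 18 38
f 37 38 20
f 32 38 37
f 15 37 41
f 37 20 44
f 41 44 21
f 37 44 41
f 16 42 30
f 42 21 43
f 30 43 17
f 42 43 30
f 14 26 50
f 26 16 51
f 50 51 23
f 26 51 50
f 18 31 47
f 31 14 46
f 47 46 22
f 31 46 47
f 20 38 39
f 38 18 35
f 39 35 19
f 38 35 39
f 21 44 40
f 44 20 36
f 40 36 13
f 44 36 40
f 55 54 58
f 55 58 56
f 56 58 59
f 56 59 57
f 58 54 60
f 58 60 59
f 59 60 61
f 59 61 57
f 60 54 62
f 60 62 61
f 61 62 63
f 61 63 57
f 62 54 64
f 62 64 63
f 63 64 65
f 63 65 57
f 64 54 66
f 64 66 65
f 65 66 67
f 65 67 57
f 66 54 68
f 66 68 67
f 67 68 69
f 67 69 57
f 68 54 70
f 68 70 69
f 69 70 71
f 69 71 57
f 70 54 72
f 70 72 71
f 71 72 73
f 71 73 57
f 72 54 55
f 72 55 73
f 73 55 56
f 73 56 57
f 75 74 78
f 75 78 76
f 76 78 79
f 76 79 77
f 78 74 80
f 78 80 79
f 79 80 81
f 79 81 77
f 80 74 82
f 80 82 81
f 81 82 83
f 81 83 77
f 82 74 84
f 82 84 83
f 83 84 85
f 83 85 77
f 84 74 86
f 84 86 85
f 85 86 87
f 85 87 77
f 86 74 88
f 86 88 87
f 87 88 89
f 87 89 77
f 88 74 90
f 88 90 89
f 89 90 91
f 89 91 77
f 90 74 75
f 90 75 91
f 91 75 76
f 91 76 77
f 93 92 95
f 93 95 94
f 95 92 96
f 95 96 94
f 96 92 97
f 96 97 94
f 97 92 98
f 97 98 94
f 98 92 99
f 98 99 94
f 99 92 100
f 99 100 94
f 100 92 101
f 100 101 94
f 101 92 102
f 101 102 94
f 102 92 103
f 102 103 94
f 103 92 93
f 103 93 94



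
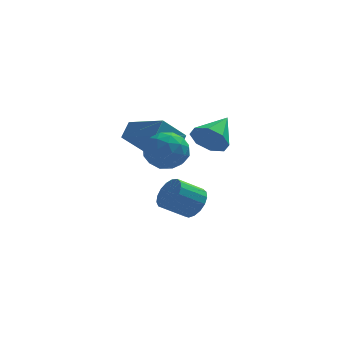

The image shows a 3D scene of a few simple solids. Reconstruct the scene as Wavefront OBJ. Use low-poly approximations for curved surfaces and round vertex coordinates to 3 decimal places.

v -1.959 -0.83 3.095
v -0.95 -0.988 2.845
v -2.29 -2.472 2.795
v -1.281 -2.63 2.545
v -1.55 -2.421 3.54
v -1.345 -1.406 3.725
v -1.895 -2.054 1.915
v -1.69 -1.039 2.1
v -0.91 -1.744 2.116
v -0.697 -1.971 3.12
v -2.543 -1.489 2.52
v -2.33 -1.716 3.524
v -1.425 -0.765 2.997
v -1.815 -2.695 2.643
v -1.973 -2.572 3.228
v -1.379 -2.665 3.081
v -1.658 -1.011 3.514
v -1.065 -1.104 3.367
v -1.417 -1.946 3.775
v -2.175 -2.356 2.273
v -1.582 -2.449 2.126
v -1.861 -0.795 2.559
v -1.267 -0.888 2.412
v -1.823 -1.514 1.865
v -0.809 -1.302 2.421
v -1.004 -2.267 2.244
v -1.364 -1.928 1.874
v -1.244 -1.332 1.983
v -0.684 -1.436 3.011
v -0.878 -2.4 2.834
v -1.036 -2.278 3.419
v -0.916 -1.681 3.528
v -0.66 -1.88 2.582
v -2.362 -1.06 2.806
v -2.556 -2.024 2.629
v -2.324 -1.779 2.112
v -2.204 -1.182 2.221
v -2.236 -1.193 3.396
v -2.431 -2.158 3.219
v -1.996 -2.128 3.657
v -1.876 -1.532 3.766
v -2.58 -1.58 3.058
v 0.253 3.126 1.462
v 0.907 3.15 0.733
v 1.087 4.534 2.258
v 0.309 3.581 0.596
v -0.322 3.746 0.967
v -0.616 3.547 1.628
v -0.401 3.101 2.191
v 0.197 2.67 2.328
v 0.828 2.506 1.958
v 1.122 2.704 1.297
v -2.571 1.349 1.451
v -3.555 0.73 2.579
v -2.259 2.012 2.087
v -3.244 1.393 3.215
v -1.096 0.087 2.045
v -2.081 -0.532 3.173
v -0.785 0.75 2.681
v -1.769 0.131 3.809
v -0.409 1.267 -1.637
v 0.1 1.238 -0.931
v -1.022 0.843 -0.138
v -1.531 0.873 -0.843
v -0.041 1.63 -0.936
v -1.164 1.235 -0.143
v -0.267 1.938 -1.101
v -1.389 1.543 -0.308
v -0.525 2.093 -1.389
v -1.647 1.699 -0.596
v -0.756 2.059 -1.734
v -1.878 1.664 -0.94
v -0.908 1.844 -2.056
v -2.03 1.449 -1.263
v -0.945 1.496 -2.282
v -2.068 1.101 -1.489
v -0.86 1.096 -2.36
v -1.982 0.701 -1.567
v -0.671 0.735 -2.273
v -1.794 0.341 -1.48
v -0.422 0.497 -2.04
v -1.545 0.102 -1.246
v -0.17 0.434 -1.714
v -1.293 0.039 -0.921
v 0.027 0.563 -1.371
v -1.095 0.168 -0.578
v 0.125 0.853 -1.088
v -0.998 0.458 -0.295
f 1 38 17
f 38 12 41
f 17 41 6
f 38 41 17
f 1 17 13
f 17 6 18
f 13 18 2
f 17 18 13
f 1 13 22
f 13 2 23
f 22 23 8
f 13 23 22
f 1 22 34
f 22 8 37
f 34 37 11
f 22 37 34
f 1 34 38
f 34 11 42
f 38 42 12
f 34 42 38
f 2 18 29
f 18 6 32
f 29 32 10
f 18 32 29
f 6 41 19
f 41 12 40
f 19 40 5
f 41 40 19
f 12 42 39
f 42 11 35
f 39 35 3
f 42 35 39
f 11 37 36
f 37 8 24
f 36 24 7
f 37 24 36
f 8 23 28
f 23 2 25
f 28 25 9
f 23 25 28
f 4 30 16
f 30 10 31
f 16 31 5
f 30 31 16
f 4 16 14
f 16 5 15
f 14 15 3
f 16 15 14
f 4 14 21
f 14 3 20
f 21 20 7
f 14 20 21
f 4 21 26
f 21 7 27
f 26 27 9
f 21 27 26
f 4 26 30
f 26 9 33
f 30 33 10
f 26 33 30
f 5 31 19
f 31 10 32
f 19 32 6
f 31 32 19
f 3 15 39
f 15 5 40
f 39 40 12
f 15 40 39
f 7 20 36
f 20 3 35
f 36 35 11
f 20 35 36
f 9 27 28
f 27 7 24
f 28 24 8
f 27 24 28
f 10 33 29
f 33 9 25
f 29 25 2
f 33 25 29
f 44 43 46
f 44 46 45
f 46 43 47
f 46 47 45
f 47 43 48
f 47 48 45
f 48 43 49
f 48 49 45
f 49 43 50
f 49 50 45
f 50 43 51
f 50 51 45
f 51 43 52
f 51 52 45
f 52 43 44
f 52 44 45
f 54 56 53
f 57 54 53
f 53 56 55
f 55 57 53
f 54 60 56
f 58 54 57
f 58 60 54
f 56 60 55
f 59 57 55
f 55 60 59
f 59 58 57
f 60 58 59
f 62 61 65
f 62 65 63
f 63 65 66
f 63 66 64
f 65 61 67
f 65 67 66
f 66 67 68
f 66 68 64
f 67 61 69
f 67 69 68
f 68 69 70
f 68 70 64
f 69 61 71
f 69 71 70
f 70 71 72
f 70 72 64
f 71 61 73
f 71 73 72
f 72 73 74
f 72 74 64
f 73 61 75
f 73 75 74
f 74 75 76
f 74 76 64
f 75 61 77
f 75 77 76
f 76 77 78
f 76 78 64
f 77 61 79
f 77 79 78
f 78 79 80
f 78 80 64
f 79 61 81
f 79 81 80
f 80 81 82
f 80 82 64
f 81 61 83
f 81 83 82
f 82 83 84
f 82 84 64
f 83 61 85
f 83 85 84
f 84 85 86
f 84 86 64
f 85 61 87
f 85 87 86
f 86 87 88
f 86 88 64
f 87 61 62
f 87 62 88
f 88 62 63
f 88 63 64



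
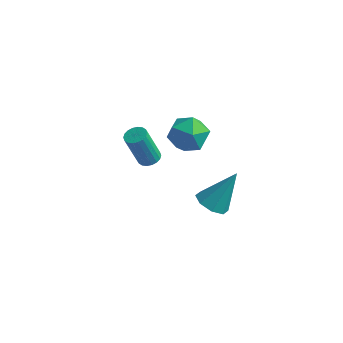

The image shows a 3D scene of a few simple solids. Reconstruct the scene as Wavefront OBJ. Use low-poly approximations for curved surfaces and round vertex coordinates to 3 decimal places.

v 3.491 -0.561 1.833
v 4.137 -0.308 1.436
v 4.149 0.321 3.467
v 3.674 0.09 1.407
v 3.103 0.107 1.628
v 2.759 -0.267 1.969
v 2.844 -0.814 2.231
v 3.308 -1.213 2.26
v 3.879 -1.23 2.039
v 4.222 -0.856 1.697
v 0.625 3.229 2.978
v 1.472 2.646 3.142
v -0.232 1.854 2.518
v 0.615 1.271 2.682
v 0.118 1.706 3.487
v 0.648 2.555 3.771
v 0.592 1.945 1.889
v 1.122 2.794 2.173
v 1.451 1.852 2.469
v 1.159 1.705 3.456
v 0.081 2.795 2.204
v -0.211 2.648 3.191
v -2.009 3.189 -0.931
v -1.49 2.995 -0.852
v -1.931 2.538 0.949
v -2.451 2.731 0.871
v -1.47 3.234 -0.787
v -1.911 2.777 1.014
v -1.557 3.465 -0.75
v -1.999 3.008 1.052
v -1.734 3.641 -0.748
v -2.175 3.184 1.053
v -1.965 3.727 -0.783
v -2.406 3.27 1.018
v -2.205 3.707 -0.847
v -2.646 3.249 0.954
v -2.406 3.584 -0.928
v -2.848 3.126 0.874
v -2.529 3.382 -1.009
v -2.97 2.925 0.792
v -2.549 3.143 -1.074
v -2.99 2.686 0.727
v -2.461 2.912 -1.112
v -2.903 2.455 0.69
v -2.285 2.736 -1.113
v -2.726 2.279 0.688
v -2.054 2.65 -1.078
v -2.495 2.193 0.723
v -1.814 2.671 -1.014
v -2.255 2.213 0.787
v -1.612 2.794 -0.934
v -2.054 2.336 0.868
f 2 1 4
f 2 4 3
f 4 1 5
f 4 5 3
f 5 1 6
f 5 6 3
f 6 1 7
f 6 7 3
f 7 1 8
f 7 8 3
f 8 1 9
f 8 9 3
f 9 1 10
f 9 10 3
f 10 1 2
f 10 2 3
f 11 22 16
f 11 16 12
f 11 12 18
f 11 18 21
f 11 21 22
f 12 16 20
f 16 22 15
f 22 21 13
f 21 18 17
f 18 12 19
f 14 20 15
f 14 15 13
f 14 13 17
f 14 17 19
f 14 19 20
f 15 20 16
f 13 15 22
f 17 13 21
f 19 17 18
f 20 19 12
f 24 23 27
f 24 27 25
f 25 27 28
f 25 28 26
f 27 23 29
f 27 29 28
f 28 29 30
f 28 30 26
f 29 23 31
f 29 31 30
f 30 31 32
f 30 32 26
f 31 23 33
f 31 33 32
f 32 33 34
f 32 34 26
f 33 23 35
f 33 35 34
f 34 35 36
f 34 36 26
f 35 23 37
f 35 37 36
f 36 37 38
f 36 38 26
f 37 23 39
f 37 39 38
f 38 39 40
f 38 40 26
f 39 23 41
f 39 41 40
f 40 41 42
f 40 42 26
f 41 23 43
f 41 43 42
f 42 43 44
f 42 44 26
f 43 23 45
f 43 45 44
f 44 45 46
f 44 46 26
f 45 23 47
f 45 47 46
f 46 47 48
f 46 48 26
f 47 23 49
f 47 49 48
f 48 49 50
f 48 50 26
f 49 23 51
f 49 51 50
f 50 51 52
f 50 52 26
f 51 23 24
f 51 24 52
f 52 24 25
f 52 25 26



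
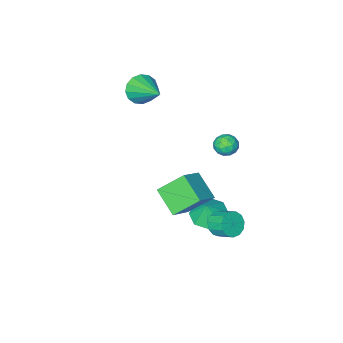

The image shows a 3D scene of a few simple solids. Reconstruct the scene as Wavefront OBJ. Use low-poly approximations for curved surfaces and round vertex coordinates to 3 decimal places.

v 1.543 2.716 -2.79
v 2.298 2.863 -2.743
v 2.091 3.752 -2.204
v 1.337 3.604 -2.25
v 2.158 3.052 -3.108
v 1.952 3.941 -2.569
v 1.824 3.134 -3.372
v 1.617 4.023 -2.833
v 1.4 3.083 -3.451
v 1.193 3.972 -2.911
v 1.022 2.916 -3.32
v 0.815 3.805 -2.78
v 0.809 2.685 -3.02
v 0.603 3.574 -2.481
v 0.83 2.463 -2.648
v 0.623 3.352 -2.108
v 1.077 2.322 -2.32
v 0.87 3.211 -1.781
v 1.472 2.306 -2.142
v 1.265 3.195 -1.602
v 1.89 2.42 -2.169
v 1.683 3.308 -1.63
v 2.198 2.627 -2.393
v 1.991 3.516 -1.854
v 1.603 -4.066 3.192
v 2.297 -4.381 3.743
v 1.717 -2.214 4.108
v 2.52 -4.201 3.35
v 2.498 -3.984 2.915
v 2.236 -3.789 2.554
v 1.804 -3.669 2.364
v 1.319 -3.655 2.396
v 0.91 -3.752 2.641
v 0.686 -3.932 3.034
v 0.709 -4.149 3.469
v 0.971 -4.343 3.83
v 1.403 -4.464 4.02
v 1.888 -4.477 3.988
v 0.531 2.136 1.82
v 0.922 1.813 2.294
v -0.242 1.327 1.906
v 0.149 1.004 2.38
v -0.155 1.608 2.535
v 0.323 2.108 2.482
v 0.357 1.032 1.718
v 0.835 1.532 1.665
v 0.815 1.13 2.231
v 0.498 1.487 2.735
v 0.182 1.653 1.465
v -0.135 2.01 1.969
v 0.795 2.046 2.049
v -0.115 1.094 2.151
v -0.293 1.45 2.242
v -0.063 1.259 2.52
v 0.442 2.219 2.16
v 0.672 2.029 2.438
v 0.039 1.909 2.58
v 0.008 1.111 1.762
v 0.238 0.921 2.04
v 0.743 1.881 1.68
v 0.973 1.69 1.958
v 0.641 1.231 1.62
v 0.961 1.454 2.291
v 0.506 0.979 2.341
v 0.629 0.995 1.953
v 0.91 1.289 1.921
v 0.775 1.664 2.587
v 0.32 1.188 2.638
v 0.142 1.543 2.729
v 0.423 1.837 2.698
v 0.712 1.263 2.55
v 0.36 1.952 1.562
v -0.095 1.476 1.613
v 0.257 1.303 1.502
v 0.538 1.597 1.471
v 0.174 2.161 1.859
v -0.281 1.686 1.909
v -0.23 1.851 2.279
v 0.051 2.145 2.247
v -0.032 1.877 1.65
v 3.294 2.453 -1.052
v 3.259 1.03 -0.16
v 2.203 3.199 0.095
v 2.168 1.775 0.987
v 4.552 2.965 -0.187
v 4.517 1.541 0.705
v 3.461 3.71 0.96
v 3.426 2.287 1.852
v 0.779 0.787 -3.94
v 1.752 0.861 -4.271
v 1.121 1.033 -2.88
v 1.368 1.548 -4.307
v 0.639 1.79 -4.128
v -0.008 1.444 -3.839
v -0.193 0.713 -3.609
v 0.191 0.025 -3.573
v 0.92 -0.216 -3.752
v 1.566 0.13 -4.041
f 2 1 5
f 2 5 3
f 3 5 6
f 3 6 4
f 5 1 7
f 5 7 6
f 6 7 8
f 6 8 4
f 7 1 9
f 7 9 8
f 8 9 10
f 8 10 4
f 9 1 11
f 9 11 10
f 10 11 12
f 10 12 4
f 11 1 13
f 11 13 12
f 12 13 14
f 12 14 4
f 13 1 15
f 13 15 14
f 14 15 16
f 14 16 4
f 15 1 17
f 15 17 16
f 16 17 18
f 16 18 4
f 17 1 19
f 17 19 18
f 18 19 20
f 18 20 4
f 19 1 21
f 19 21 20
f 20 21 22
f 20 22 4
f 21 1 23
f 21 23 22
f 22 23 24
f 22 24 4
f 23 1 2
f 23 2 24
f 24 2 3
f 24 3 4
f 26 25 28
f 26 28 27
f 28 25 29
f 28 29 27
f 29 25 30
f 29 30 27
f 30 25 31
f 30 31 27
f 31 25 32
f 31 32 27
f 32 25 33
f 32 33 27
f 33 25 34
f 33 34 27
f 34 25 35
f 34 35 27
f 35 25 36
f 35 36 27
f 36 25 37
f 36 37 27
f 37 25 38
f 37 38 27
f 38 25 26
f 38 26 27
f 39 76 55
f 76 50 79
f 55 79 44
f 76 79 55
f 39 55 51
f 55 44 56
f 51 56 40
f 55 56 51
f 39 51 60
f 51 40 61
f 60 61 46
f 51 61 60
f 39 60 72
f 60 46 75
f 72 75 49
f 60 75 72
f 39 72 76
f 72 49 80
f 76 80 50
f 72 80 76
f 40 56 67
f 56 44 70
f 67 70 48
f 56 70 67
f 44 79 57
f 79 50 78
f 57 78 43
f 79 78 57
f 50 80 77
f 80 49 73
f 77 73 41
f 80 73 77
f 49 75 74
f 75 46 62
f 74 62 45
f 75 62 74
f 46 61 66
f 61 40 63
f 66 63 47
f 61 63 66
f 42 68 54
f 68 48 69
f 54 69 43
f 68 69 54
f 42 54 52
f 54 43 53
f 52 53 41
f 54 53 52
f 42 52 59
f 52 41 58
f 59 58 45
f 52 58 59
f 42 59 64
f 59 45 65
f 64 65 47
f 59 65 64
f 42 64 68
f 64 47 71
f 68 71 48
f 64 71 68
f 43 69 57
f 69 48 70
f 57 70 44
f 69 70 57
f 41 53 77
f 53 43 78
f 77 78 50
f 53 78 77
f 45 58 74
f 58 41 73
f 74 73 49
f 58 73 74
f 47 65 66
f 65 45 62
f 66 62 46
f 65 62 66
f 48 71 67
f 71 47 63
f 67 63 40
f 71 63 67
f 82 84 81
f 85 82 81
f 81 84 83
f 83 85 81
f 82 88 84
f 86 82 85
f 86 88 82
f 84 88 83
f 87 85 83
f 83 88 87
f 87 86 85
f 88 86 87
f 90 89 92
f 90 92 91
f 92 89 93
f 92 93 91
f 93 89 94
f 93 94 91
f 94 89 95
f 94 95 91
f 95 89 96
f 95 96 91
f 96 89 97
f 96 97 91
f 97 89 98
f 97 98 91
f 98 89 90
f 98 90 91



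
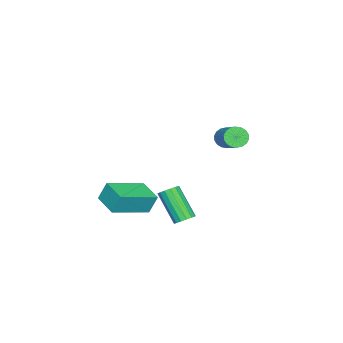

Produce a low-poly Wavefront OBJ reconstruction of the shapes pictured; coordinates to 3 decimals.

v 3.202 1.222 -3.321
v 3.707 1.008 -3.275
v 3.122 -0.056 -1.813
v 2.618 0.158 -1.859
v 3.709 1.238 -3.107
v 3.124 0.174 -1.645
v 3.575 1.463 -2.996
v 2.99 0.399 -1.534
v 3.341 1.624 -2.972
v 2.756 0.56 -1.511
v 3.07 1.677 -3.042
v 2.485 0.613 -1.581
v 2.835 1.608 -3.186
v 2.25 0.544 -1.725
v 2.698 1.436 -3.367
v 2.113 0.372 -1.905
v 2.696 1.206 -3.535
v 2.111 0.142 -2.073
v 2.83 0.981 -3.646
v 2.245 -0.083 -2.184
v 3.064 0.82 -3.669
v 2.479 -0.244 -2.208
v 3.335 0.767 -3.599
v 2.75 -0.297 -2.138
v 3.57 0.836 -3.455
v 2.985 -0.228 -1.994
v 2.861 3.088 2.371
v 3.238 3.005 1.938
v 4.395 3.889 2.776
v 4.019 3.972 3.209
v 3.12 3.224 1.87
v 4.277 4.108 2.708
v 2.95 3.416 1.902
v 4.108 4.3 2.739
v 2.763 3.543 2.026
v 3.921 4.428 2.863
v 2.596 3.58 2.219
v 3.753 4.465 3.056
v 2.481 3.52 2.442
v 3.638 4.404 3.279
v 2.441 3.374 2.651
v 3.598 4.258 3.488
v 2.485 3.171 2.804
v 3.642 4.055 3.642
v 2.603 2.952 2.872
v 3.76 3.836 3.71
v 2.772 2.76 2.841
v 3.93 3.644 3.678
v 2.959 2.632 2.717
v 4.117 3.517 3.554
v 3.127 2.595 2.524
v 4.284 3.48 3.361
v 3.242 2.656 2.301
v 4.399 3.54 3.138
v 3.282 2.802 2.092
v 4.439 3.686 2.929
v 1.354 -2.071 -3.685
v 1.176 -1.694 -2.667
v 2.174 -1.003 -3.936
v 1.996 -0.626 -2.918
v 3.064 -3.214 -2.962
v 2.886 -2.837 -1.944
v 3.884 -2.146 -3.213
v 3.706 -1.769 -2.195
f 2 1 5
f 2 5 3
f 3 5 6
f 3 6 4
f 5 1 7
f 5 7 6
f 6 7 8
f 6 8 4
f 7 1 9
f 7 9 8
f 8 9 10
f 8 10 4
f 9 1 11
f 9 11 10
f 10 11 12
f 10 12 4
f 11 1 13
f 11 13 12
f 12 13 14
f 12 14 4
f 13 1 15
f 13 15 14
f 14 15 16
f 14 16 4
f 15 1 17
f 15 17 16
f 16 17 18
f 16 18 4
f 17 1 19
f 17 19 18
f 18 19 20
f 18 20 4
f 19 1 21
f 19 21 20
f 20 21 22
f 20 22 4
f 21 1 23
f 21 23 22
f 22 23 24
f 22 24 4
f 23 1 25
f 23 25 24
f 24 25 26
f 24 26 4
f 25 1 2
f 25 2 26
f 26 2 3
f 26 3 4
f 28 27 31
f 28 31 29
f 29 31 32
f 29 32 30
f 31 27 33
f 31 33 32
f 32 33 34
f 32 34 30
f 33 27 35
f 33 35 34
f 34 35 36
f 34 36 30
f 35 27 37
f 35 37 36
f 36 37 38
f 36 38 30
f 37 27 39
f 37 39 38
f 38 39 40
f 38 40 30
f 39 27 41
f 39 41 40
f 40 41 42
f 40 42 30
f 41 27 43
f 41 43 42
f 42 43 44
f 42 44 30
f 43 27 45
f 43 45 44
f 44 45 46
f 44 46 30
f 45 27 47
f 45 47 46
f 46 47 48
f 46 48 30
f 47 27 49
f 47 49 48
f 48 49 50
f 48 50 30
f 49 27 51
f 49 51 50
f 50 51 52
f 50 52 30
f 51 27 53
f 51 53 52
f 52 53 54
f 52 54 30
f 53 27 55
f 53 55 54
f 54 55 56
f 54 56 30
f 55 27 28
f 55 28 56
f 56 28 29
f 56 29 30
f 58 60 57
f 61 58 57
f 57 60 59
f 59 61 57
f 58 64 60
f 62 58 61
f 62 64 58
f 60 64 59
f 63 61 59
f 59 64 63
f 63 62 61
f 64 62 63



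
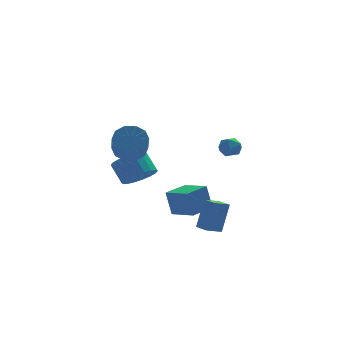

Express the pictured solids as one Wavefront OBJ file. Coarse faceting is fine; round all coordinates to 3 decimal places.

v 2.081 1.779 1.23
v 2.617 2.006 0.73
v 2.323 0.594 0.95
v 2.859 0.821 0.45
v 2.972 0.914 1.203
v 2.823 1.647 1.376
v 2.117 0.953 0.304
v 1.968 1.686 0.477
v 2.639 1.496 0.157
v 3.168 1.472 0.713
v 1.772 1.128 0.967
v 2.301 1.104 1.523
v -2.297 2.907 -1.647
v -1.537 3.661 -1.898
v -2.002 4.507 -0.764
v -2.763 3.753 -0.513
v -1.923 3.803 -2.163
v -2.388 4.65 -1.028
v -2.383 3.768 -2.326
v -2.849 4.615 -1.191
v -2.827 3.563 -2.354
v -3.292 4.409 -1.219
v -3.165 3.227 -2.242
v -3.63 4.074 -1.108
v -3.332 2.828 -2.013
v -3.797 3.675 -0.878
v -3.294 2.445 -1.711
v -3.759 3.291 -0.577
v -3.058 2.153 -1.396
v -3.523 2.999 -0.262
v -2.672 2.01 -1.132
v -3.137 2.857 0.003
v -2.211 2.045 -0.969
v -2.677 2.892 0.166
v -1.768 2.251 -0.941
v -2.233 3.097 0.194
v -1.43 2.586 -1.052
v -1.895 3.433 0.082
v -1.263 2.985 -1.282
v -1.728 3.832 -0.147
v -1.301 3.369 -1.583
v -1.766 4.215 -0.449
v 0.075 -0.112 -3.643
v -0.229 0.076 -2.063
v -0.833 1.224 -3.978
v -1.137 1.413 -2.398
v 1.377 0.807 -3.502
v 1.073 0.996 -1.922
v 0.469 2.144 -3.837
v 0.165 2.332 -2.257
v -3.652 -1.447 2.14
v -3.258 -0.923 2.855
v -3.474 -2.29 3.975
v -3.868 -2.813 3.26
v -3.85 -0.826 2.859
v -4.066 -2.193 3.979
v -4.366 -0.967 2.588
v -4.582 -2.333 3.708
v -4.609 -1.29 2.146
v -4.825 -2.657 3.266
v -4.487 -1.674 1.702
v -4.703 -3.04 2.822
v -4.046 -1.97 1.425
v -4.262 -3.337 2.545
v -3.454 -2.067 1.421
v -3.67 -3.434 2.541
v -2.938 -1.927 1.692
v -3.154 -3.293 2.812
v -2.695 -1.603 2.134
v -2.911 -2.97 3.254
v -2.817 -1.22 2.578
v -3.033 -2.586 3.698
v -0.175 -4.439 -3.021
v 0.326 -4.104 -1.219
v -0.517 -3.523 -3.096
v -0.015 -3.188 -1.294
v 0.715 -4.132 -3.326
v 1.217 -3.797 -1.524
v 0.374 -3.216 -3.401
v 0.875 -2.881 -1.599
f 1 12 6
f 1 6 2
f 1 2 8
f 1 8 11
f 1 11 12
f 2 6 10
f 6 12 5
f 12 11 3
f 11 8 7
f 8 2 9
f 4 10 5
f 4 5 3
f 4 3 7
f 4 7 9
f 4 9 10
f 5 10 6
f 3 5 12
f 7 3 11
f 9 7 8
f 10 9 2
f 14 13 17
f 14 17 15
f 15 17 18
f 15 18 16
f 17 13 19
f 17 19 18
f 18 19 20
f 18 20 16
f 19 13 21
f 19 21 20
f 20 21 22
f 20 22 16
f 21 13 23
f 21 23 22
f 22 23 24
f 22 24 16
f 23 13 25
f 23 25 24
f 24 25 26
f 24 26 16
f 25 13 27
f 25 27 26
f 26 27 28
f 26 28 16
f 27 13 29
f 27 29 28
f 28 29 30
f 28 30 16
f 29 13 31
f 29 31 30
f 30 31 32
f 30 32 16
f 31 13 33
f 31 33 32
f 32 33 34
f 32 34 16
f 33 13 35
f 33 35 34
f 34 35 36
f 34 36 16
f 35 13 37
f 35 37 36
f 36 37 38
f 36 38 16
f 37 13 39
f 37 39 38
f 38 39 40
f 38 40 16
f 39 13 41
f 39 41 40
f 40 41 42
f 40 42 16
f 41 13 14
f 41 14 42
f 42 14 15
f 42 15 16
f 44 46 43
f 47 44 43
f 43 46 45
f 45 47 43
f 44 50 46
f 48 44 47
f 48 50 44
f 46 50 45
f 49 47 45
f 45 50 49
f 49 48 47
f 50 48 49
f 52 51 55
f 52 55 53
f 53 55 56
f 53 56 54
f 55 51 57
f 55 57 56
f 56 57 58
f 56 58 54
f 57 51 59
f 57 59 58
f 58 59 60
f 58 60 54
f 59 51 61
f 59 61 60
f 60 61 62
f 60 62 54
f 61 51 63
f 61 63 62
f 62 63 64
f 62 64 54
f 63 51 65
f 63 65 64
f 64 65 66
f 64 66 54
f 65 51 67
f 65 67 66
f 66 67 68
f 66 68 54
f 67 51 69
f 67 69 68
f 68 69 70
f 68 70 54
f 69 51 71
f 69 71 70
f 70 71 72
f 70 72 54
f 71 51 52
f 71 52 72
f 72 52 53
f 72 53 54
f 74 76 73
f 77 74 73
f 73 76 75
f 75 77 73
f 74 80 76
f 78 74 77
f 78 80 74
f 76 80 75
f 79 77 75
f 75 80 79
f 79 78 77
f 80 78 79

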